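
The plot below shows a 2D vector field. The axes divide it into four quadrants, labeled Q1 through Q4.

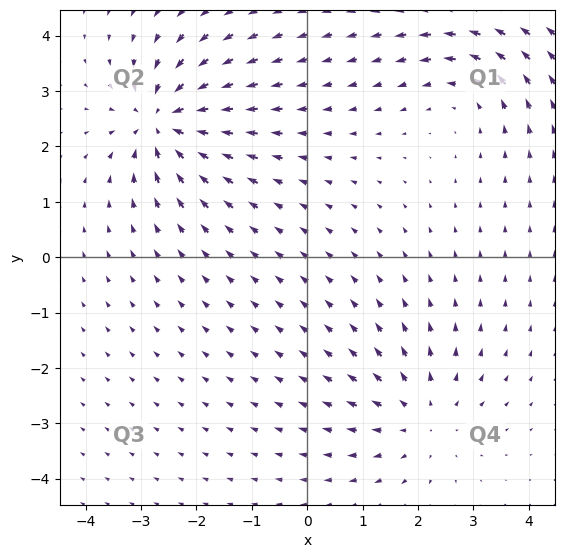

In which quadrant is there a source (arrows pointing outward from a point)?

The source sits at approximately (2.1, -2.9), which lies in quadrant Q4. The divergence there is about +3, positive as expected for a source.

Q4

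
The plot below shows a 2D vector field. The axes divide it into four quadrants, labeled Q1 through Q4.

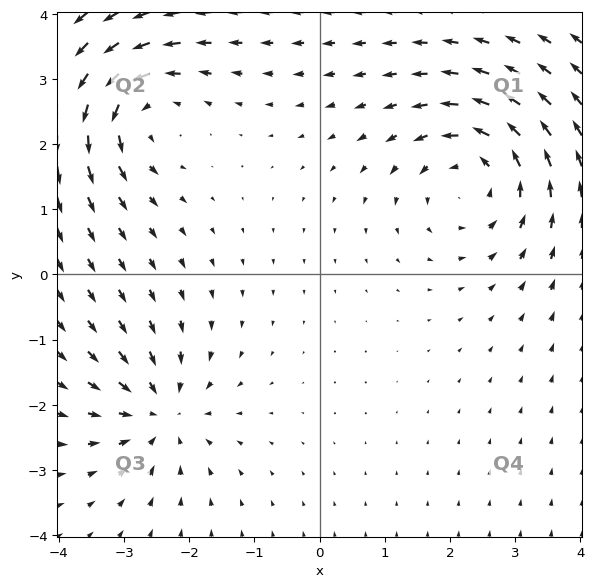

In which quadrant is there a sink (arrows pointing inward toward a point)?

The sink sits at approximately (-2.4, -2.1), which lies in quadrant Q3. The divergence there is about -5, negative as expected for a sink.

Q3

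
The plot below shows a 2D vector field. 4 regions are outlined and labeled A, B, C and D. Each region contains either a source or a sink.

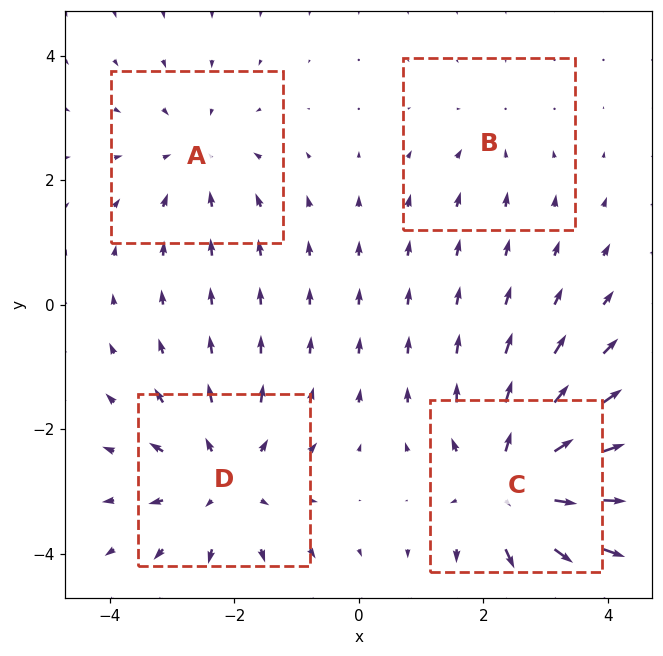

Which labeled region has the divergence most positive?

C

Divergence at each region's feature centre — A: about -3, B: about -2, C: about +6, D: about +4. Region C is most positive.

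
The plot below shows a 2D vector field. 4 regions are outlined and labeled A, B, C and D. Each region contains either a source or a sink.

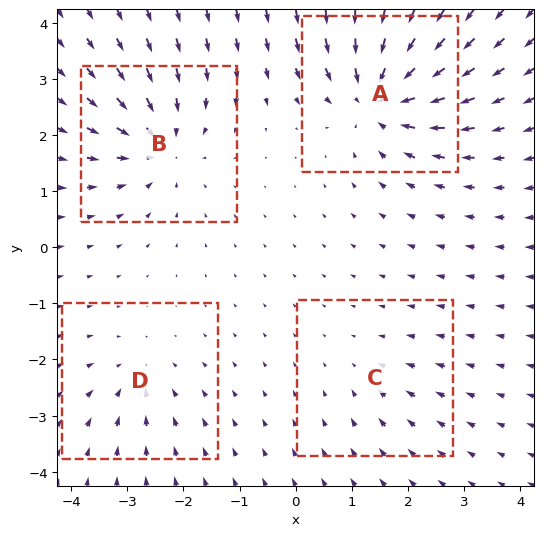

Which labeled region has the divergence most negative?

Divergence at each region's feature centre — A: about -8, B: about -6, C: about -2, D: about -3. Region A is most negative.

A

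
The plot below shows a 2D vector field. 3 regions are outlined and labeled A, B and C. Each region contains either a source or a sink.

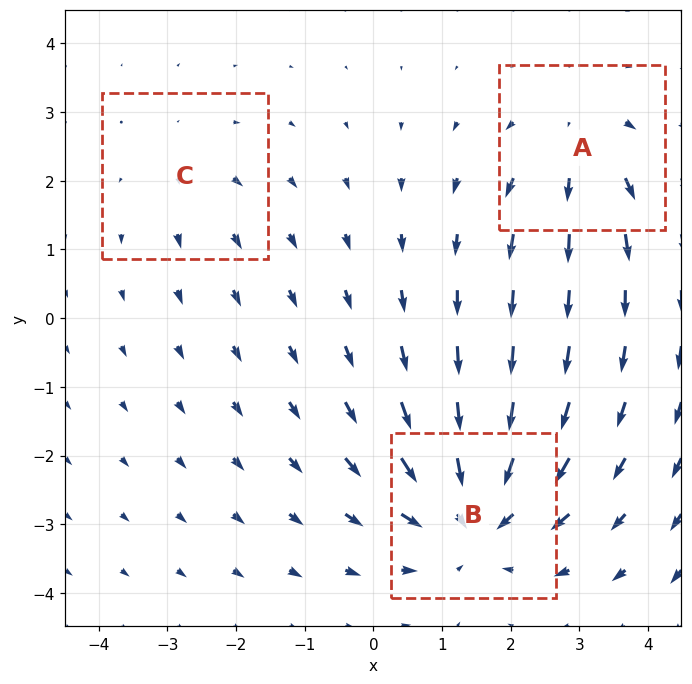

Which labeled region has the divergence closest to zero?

C

Divergence at each region's feature centre — A: about +3, B: about -4, C: about +2. Region C is closest to zero.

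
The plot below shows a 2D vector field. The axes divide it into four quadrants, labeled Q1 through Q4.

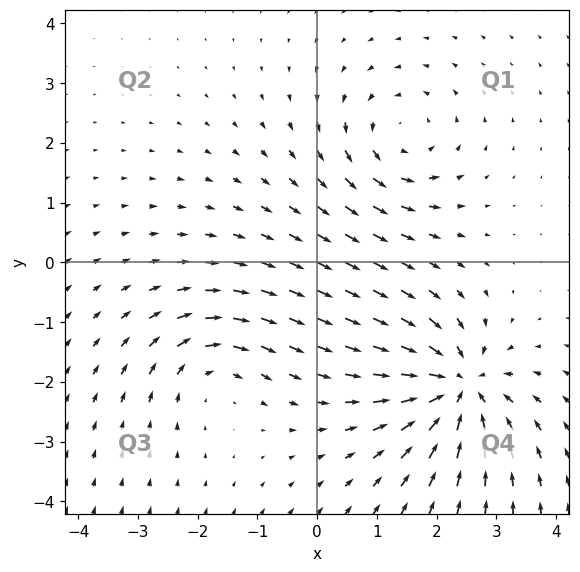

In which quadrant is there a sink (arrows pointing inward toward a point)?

Q4

The sink sits at approximately (2.4, -2.1), which lies in quadrant Q4. The divergence there is about -7, negative as expected for a sink.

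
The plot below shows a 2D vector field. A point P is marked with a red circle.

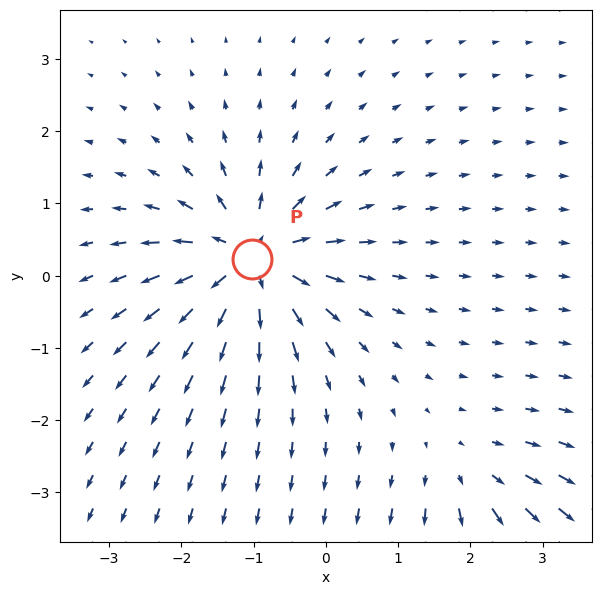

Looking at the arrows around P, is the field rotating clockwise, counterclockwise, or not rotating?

Near P at (-1.0, 0.2) the arrows show no circulation. The curl there is ≈0.

not rotating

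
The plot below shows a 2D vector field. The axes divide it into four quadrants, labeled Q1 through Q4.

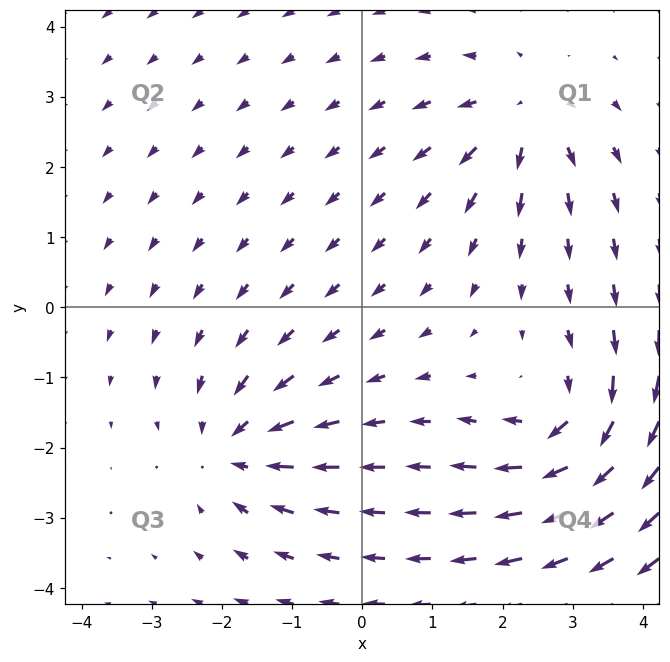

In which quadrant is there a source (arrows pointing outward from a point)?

The source sits at approximately (2.3, 2.7), which lies in quadrant Q1. The divergence there is about +3, positive as expected for a source.

Q1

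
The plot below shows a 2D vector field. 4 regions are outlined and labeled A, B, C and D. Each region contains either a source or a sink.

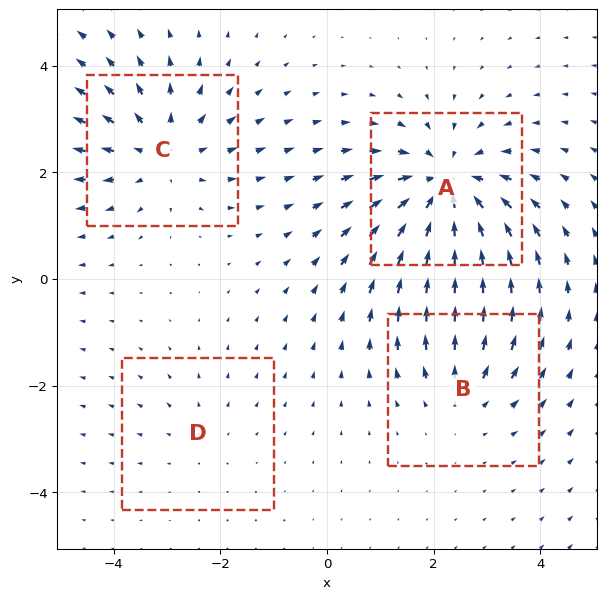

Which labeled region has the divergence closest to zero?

Divergence at each region's feature centre — A: about -6, B: about +3, C: about +4, D: about +2. Region D is closest to zero.

D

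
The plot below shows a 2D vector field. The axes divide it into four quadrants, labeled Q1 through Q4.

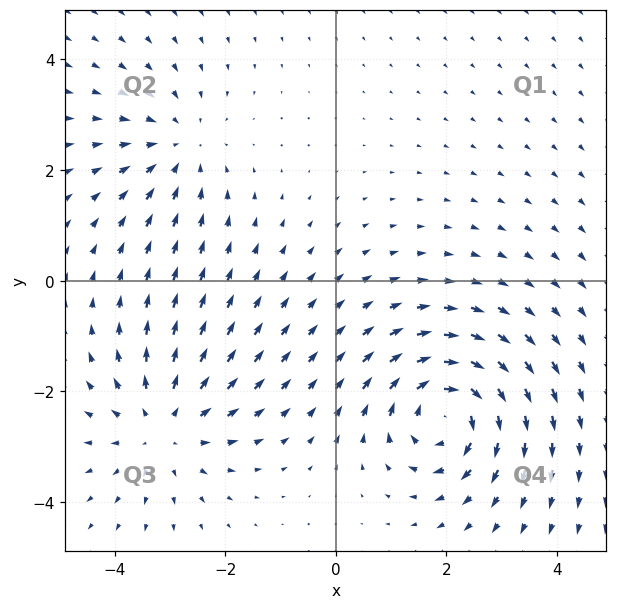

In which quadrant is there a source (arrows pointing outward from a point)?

Q3

The source sits at approximately (-3.1, -2.7), which lies in quadrant Q3. The divergence there is about +3, positive as expected for a source.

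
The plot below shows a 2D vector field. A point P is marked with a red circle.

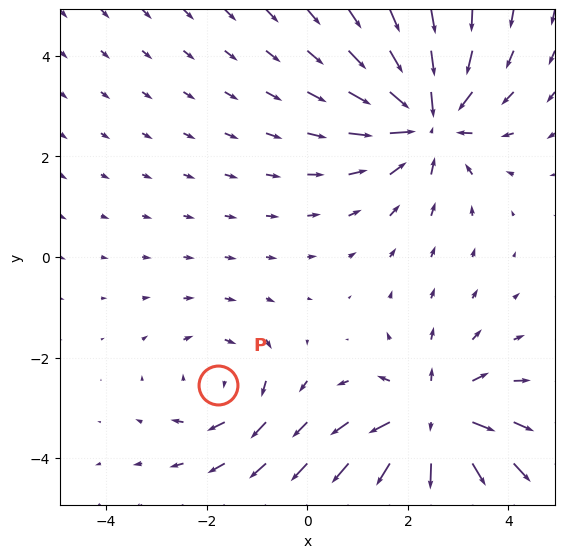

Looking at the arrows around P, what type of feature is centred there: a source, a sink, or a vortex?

At P (-1.8, -2.6) the arrows circulate clockwise. Divergence ≈0, curl about -3 — near-zero divergence with nonzero curl is a vortex.

vortex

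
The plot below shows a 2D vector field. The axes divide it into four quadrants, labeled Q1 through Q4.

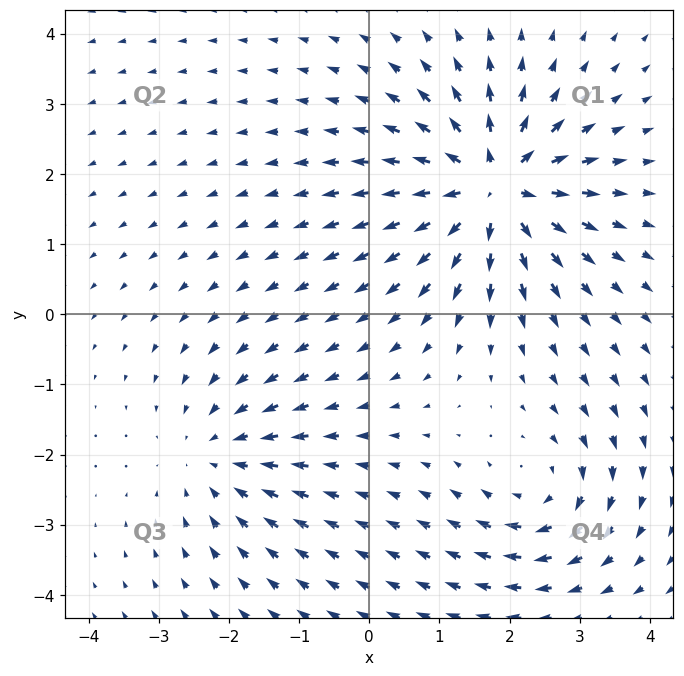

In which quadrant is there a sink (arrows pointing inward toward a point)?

The sink sits at approximately (-2.2, -2.0), which lies in quadrant Q3. The divergence there is about -3, negative as expected for a sink.

Q3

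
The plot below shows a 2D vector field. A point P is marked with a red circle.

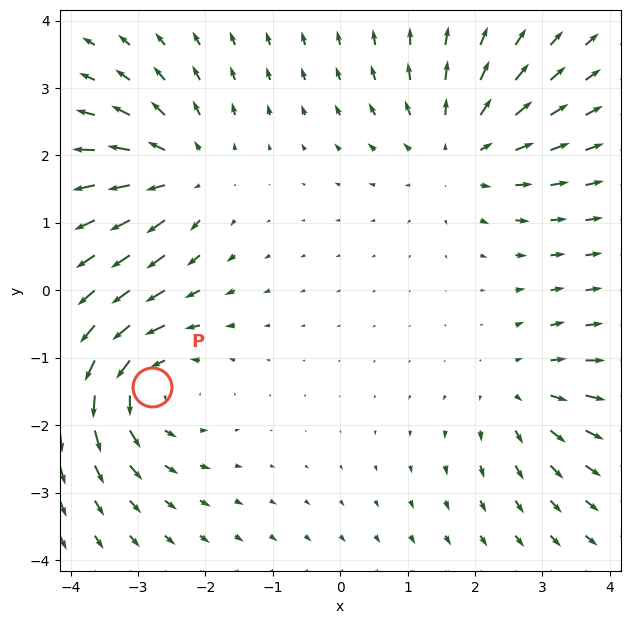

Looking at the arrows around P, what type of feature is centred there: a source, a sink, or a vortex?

vortex

At P (-2.8, -1.4) the arrows circulate counterclockwise. Divergence ≈0, curl about +5 — near-zero divergence with nonzero curl is a vortex.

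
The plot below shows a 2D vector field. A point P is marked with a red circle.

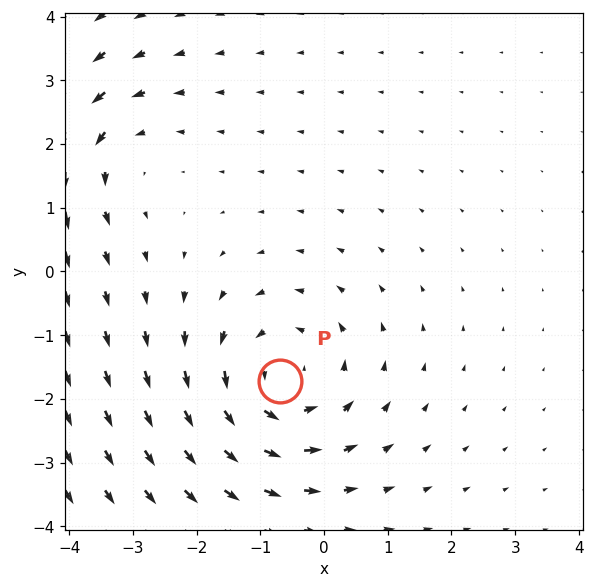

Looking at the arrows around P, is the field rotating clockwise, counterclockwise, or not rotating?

Near P at (-0.7, -1.7) the arrows circulate counterclockwise. The curl (z-component) there is about +4; positive curl means counterclockwise rotation.

counterclockwise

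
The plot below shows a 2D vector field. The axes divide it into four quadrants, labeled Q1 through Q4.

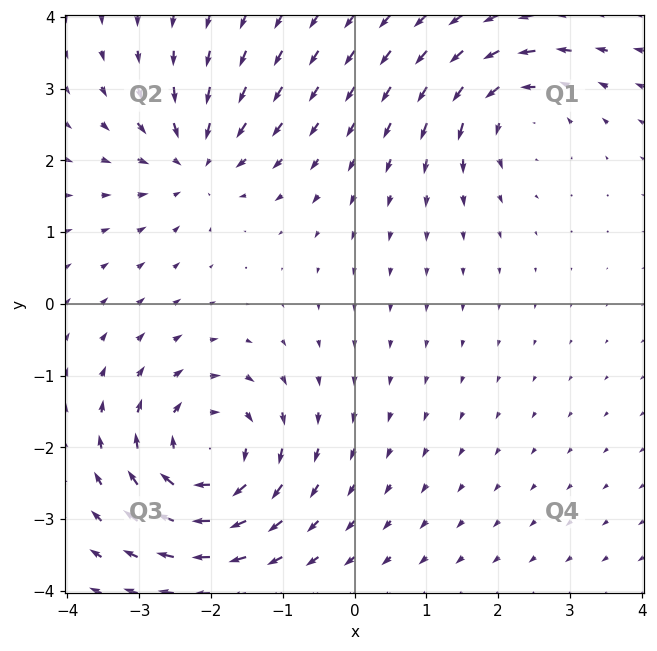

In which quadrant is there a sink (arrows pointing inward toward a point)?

The sink sits at approximately (-2.2, 2.0), which lies in quadrant Q2. The divergence there is about -4, negative as expected for a sink.

Q2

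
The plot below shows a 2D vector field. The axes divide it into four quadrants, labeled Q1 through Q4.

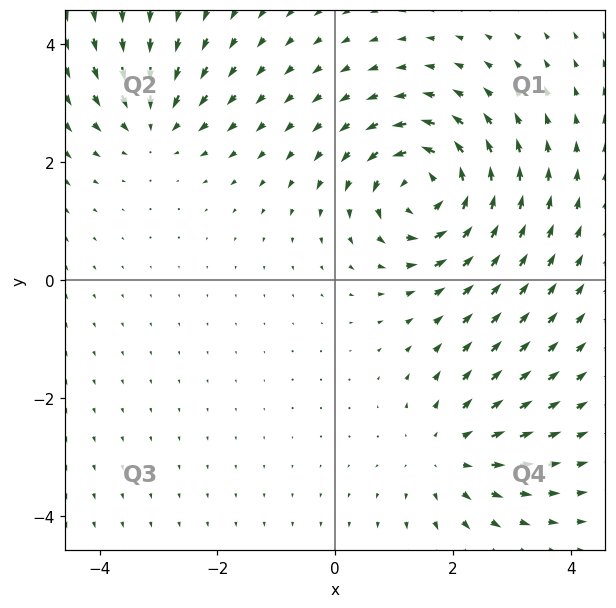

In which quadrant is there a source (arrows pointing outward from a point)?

The source sits at approximately (1.9, -3.0), which lies in quadrant Q4. The divergence there is about +3, positive as expected for a source.

Q4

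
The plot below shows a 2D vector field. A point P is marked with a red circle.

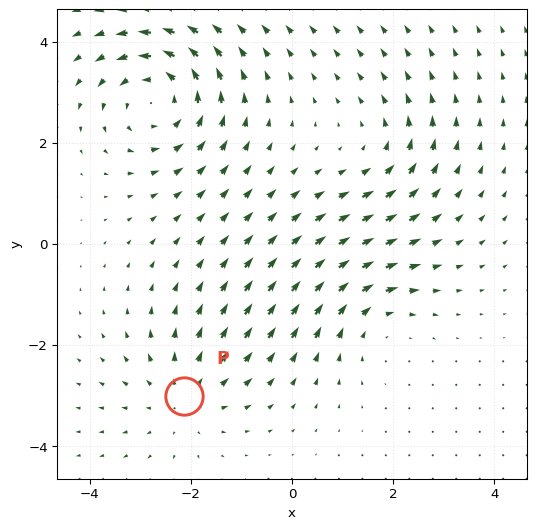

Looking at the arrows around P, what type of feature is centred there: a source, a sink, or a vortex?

source

At P (-2.1, -3.0) the arrows spread outward. Divergence about +3, curl ≈0 — positive divergence with near-zero curl is a source.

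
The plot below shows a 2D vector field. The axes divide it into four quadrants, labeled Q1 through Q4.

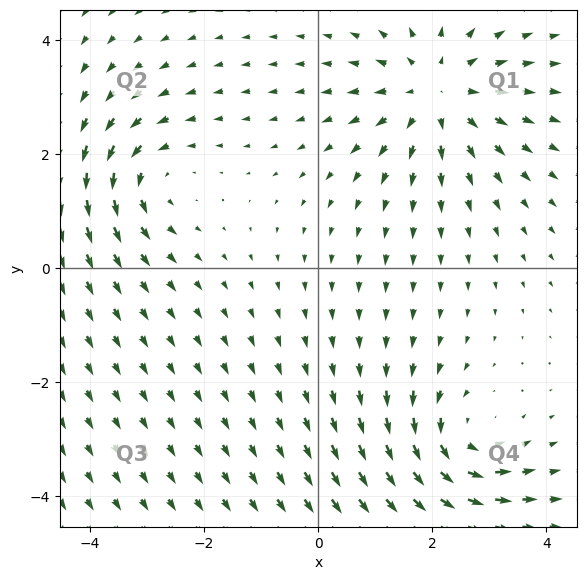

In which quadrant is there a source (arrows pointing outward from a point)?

The source sits at approximately (2.1, 3.1), which lies in quadrant Q1. The divergence there is about +4, positive as expected for a source.

Q1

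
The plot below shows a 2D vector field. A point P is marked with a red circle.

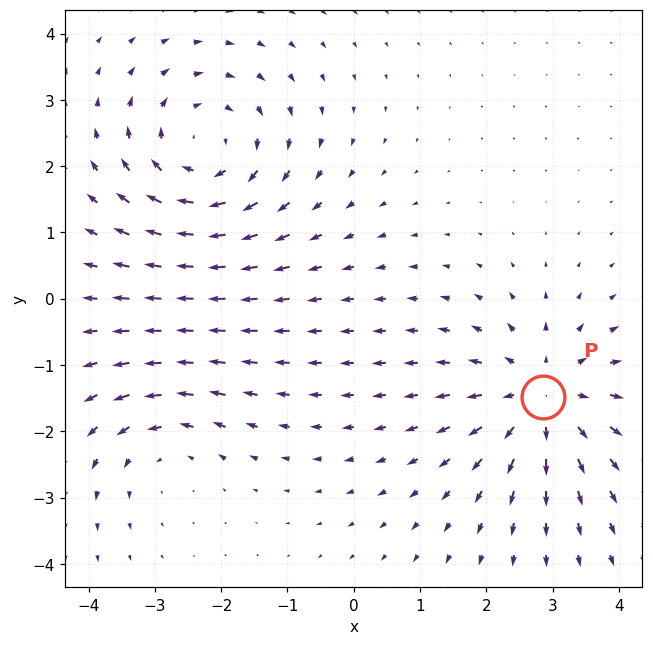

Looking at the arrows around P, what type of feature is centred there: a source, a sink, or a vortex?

At P (2.9, -1.5) the arrows spread outward. Divergence about +4, curl ≈0 — positive divergence with near-zero curl is a source.

source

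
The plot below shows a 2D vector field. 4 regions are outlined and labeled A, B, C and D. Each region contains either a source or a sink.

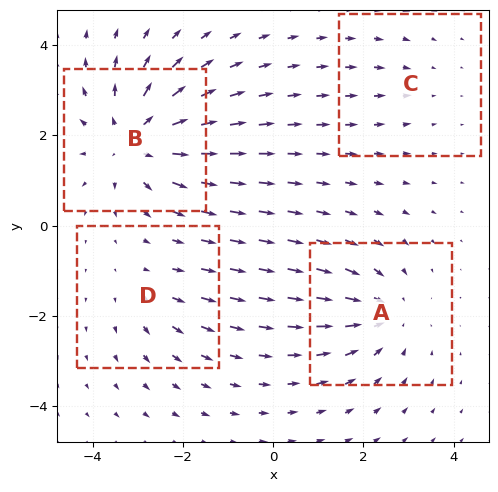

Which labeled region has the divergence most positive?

B

Divergence at each region's feature centre — A: about -4, B: about +6, C: about -2, D: about +3. Region B is most positive.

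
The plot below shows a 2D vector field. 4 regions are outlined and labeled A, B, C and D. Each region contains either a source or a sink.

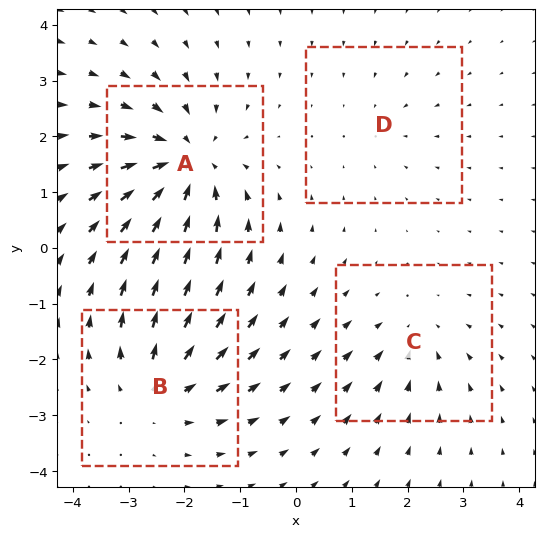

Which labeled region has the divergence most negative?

A

Divergence at each region's feature centre — A: about -7, B: about +5, C: about -3, D: about -2. Region A is most negative.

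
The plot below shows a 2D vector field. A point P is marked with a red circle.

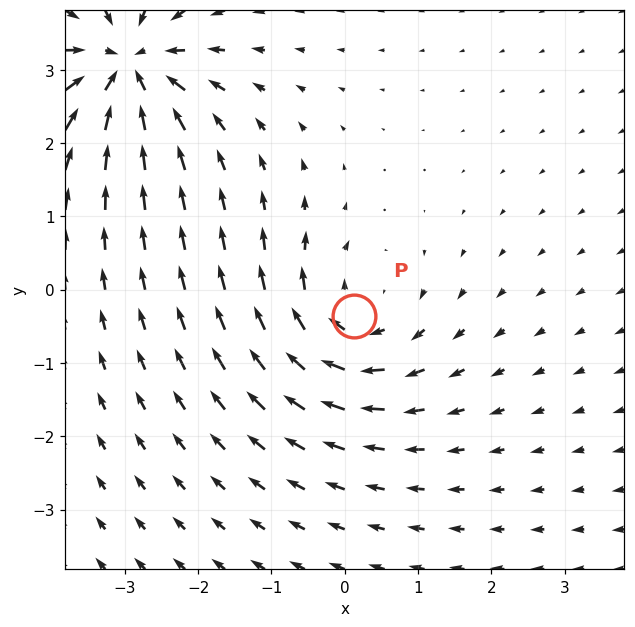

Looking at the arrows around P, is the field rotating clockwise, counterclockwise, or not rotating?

Near P at (0.1, -0.4) the arrows circulate clockwise. The curl (z-component) there is about -4; negative curl means clockwise rotation.

clockwise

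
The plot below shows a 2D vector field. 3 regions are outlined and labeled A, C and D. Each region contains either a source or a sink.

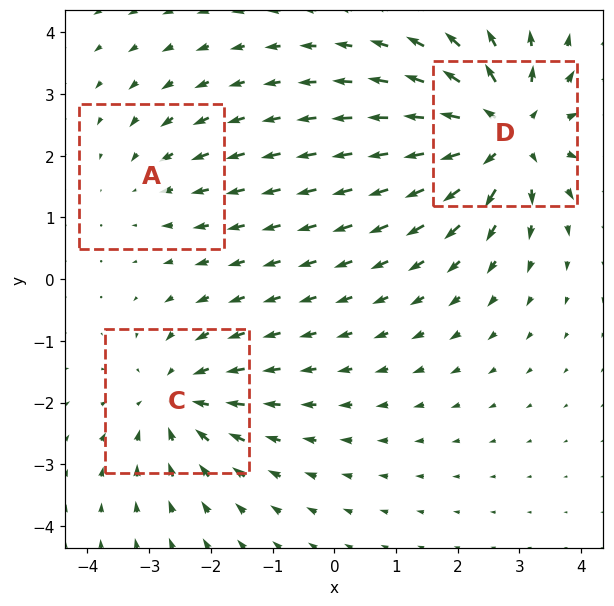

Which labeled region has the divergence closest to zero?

Divergence at each region's feature centre — A: about -2, C: about -3, D: about +5. Region A is closest to zero.

A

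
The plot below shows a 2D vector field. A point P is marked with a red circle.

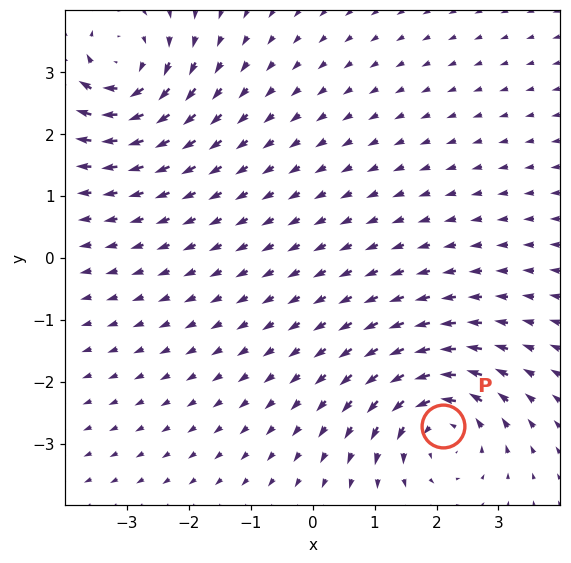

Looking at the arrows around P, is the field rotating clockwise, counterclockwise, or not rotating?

counterclockwise

Near P at (2.1, -2.7) the arrows circulate counterclockwise. The curl (z-component) there is about +6; positive curl means counterclockwise rotation.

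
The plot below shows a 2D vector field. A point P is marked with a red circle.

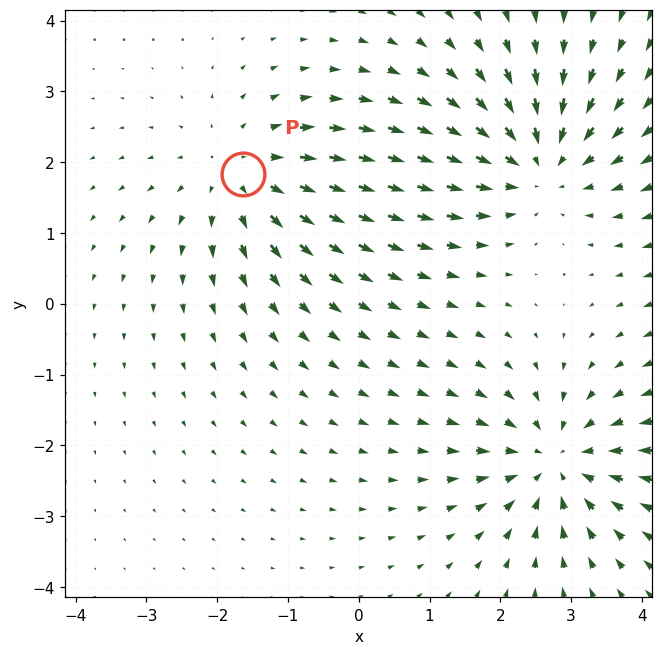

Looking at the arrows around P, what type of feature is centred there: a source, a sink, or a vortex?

source

At P (-1.6, 1.8) the arrows spread outward. Divergence about +3, curl ≈0 — positive divergence with near-zero curl is a source.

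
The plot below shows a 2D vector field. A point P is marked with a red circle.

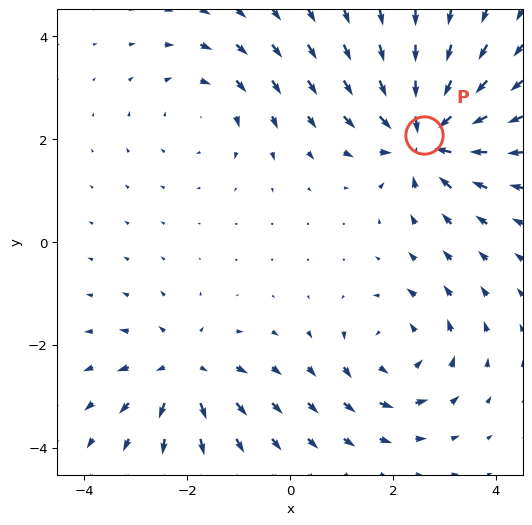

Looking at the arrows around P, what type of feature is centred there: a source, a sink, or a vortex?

At P (2.6, 2.1) the arrows converge inward. Divergence about -6, curl ≈0 — negative divergence with near-zero curl is a sink.

sink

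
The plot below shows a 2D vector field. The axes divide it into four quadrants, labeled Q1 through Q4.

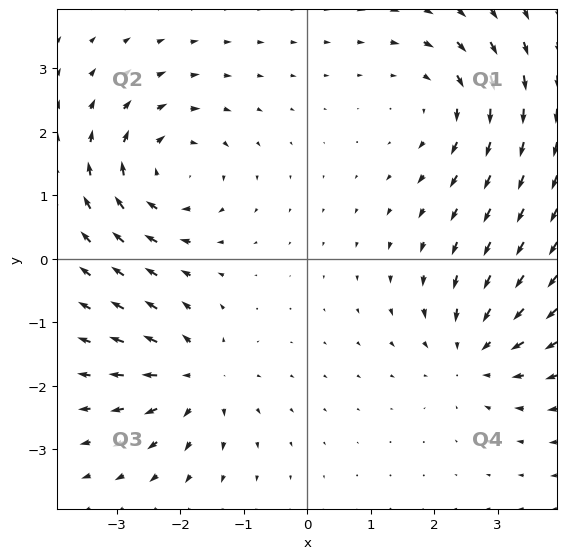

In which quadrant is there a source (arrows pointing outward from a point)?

The source sits at approximately (-1.7, -1.9), which lies in quadrant Q3. The divergence there is about +6, positive as expected for a source.

Q3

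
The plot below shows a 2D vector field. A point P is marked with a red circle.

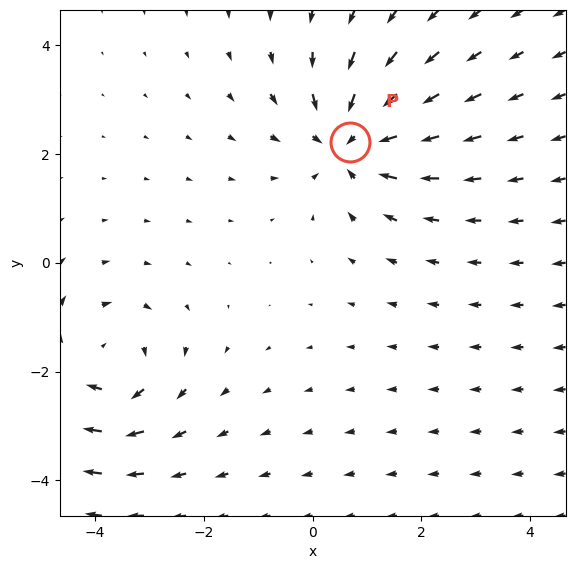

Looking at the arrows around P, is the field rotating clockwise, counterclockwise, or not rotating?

not rotating

Near P at (0.7, 2.2) the arrows show no circulation. The curl there is ≈0.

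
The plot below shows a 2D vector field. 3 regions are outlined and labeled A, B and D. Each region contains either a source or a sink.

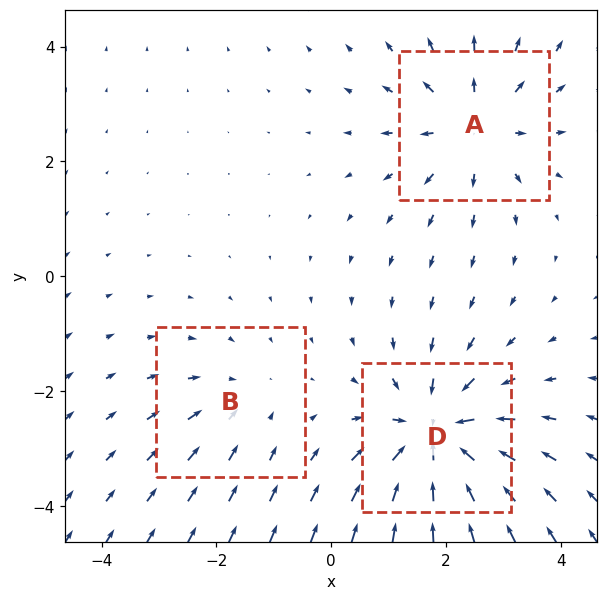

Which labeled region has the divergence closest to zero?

B

Divergence at each region's feature centre — A: about +4, B: about -2, D: about -5. Region B is closest to zero.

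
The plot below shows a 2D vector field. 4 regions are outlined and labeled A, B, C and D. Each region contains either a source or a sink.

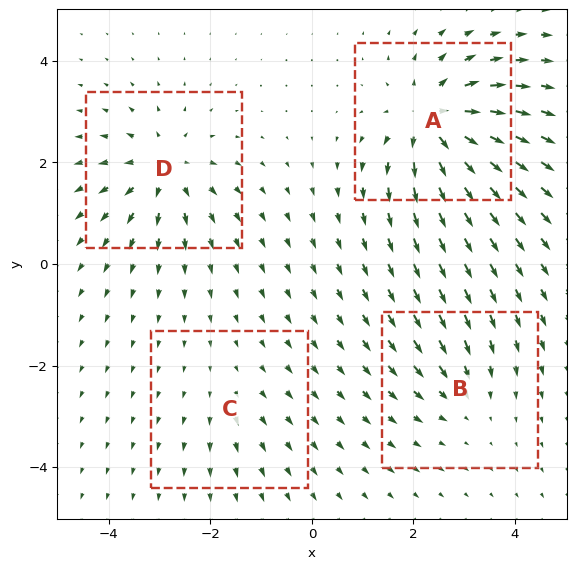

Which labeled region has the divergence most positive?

A

Divergence at each region's feature centre — A: about +8, B: about -4, C: about +2, D: about +6. Region A is most positive.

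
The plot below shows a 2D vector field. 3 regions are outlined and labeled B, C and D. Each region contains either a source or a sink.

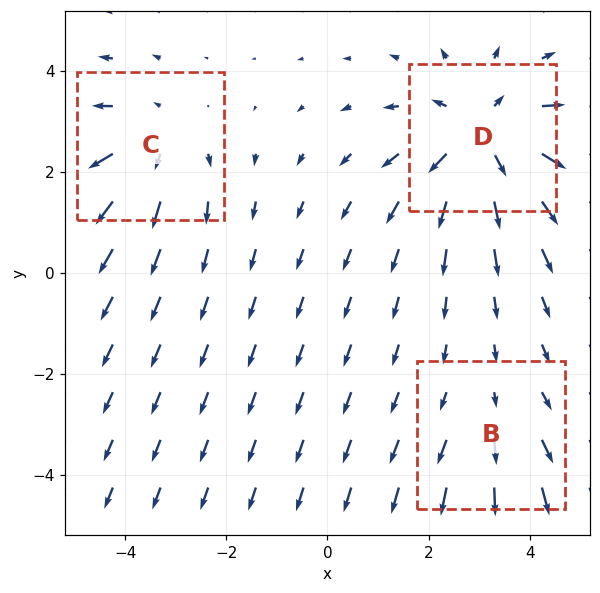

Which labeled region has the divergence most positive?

D

Divergence at each region's feature centre — B: about +2, C: about +3, D: about +5. Region D is most positive.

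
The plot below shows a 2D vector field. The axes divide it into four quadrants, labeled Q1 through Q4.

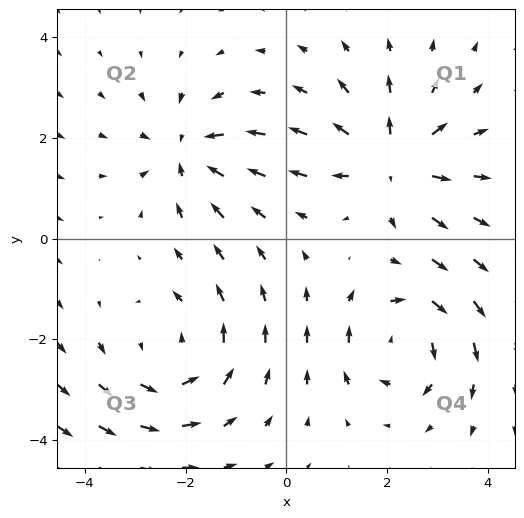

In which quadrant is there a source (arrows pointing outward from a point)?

Q1

The source sits at approximately (2.1, 1.5), which lies in quadrant Q1. The divergence there is about +4, positive as expected for a source.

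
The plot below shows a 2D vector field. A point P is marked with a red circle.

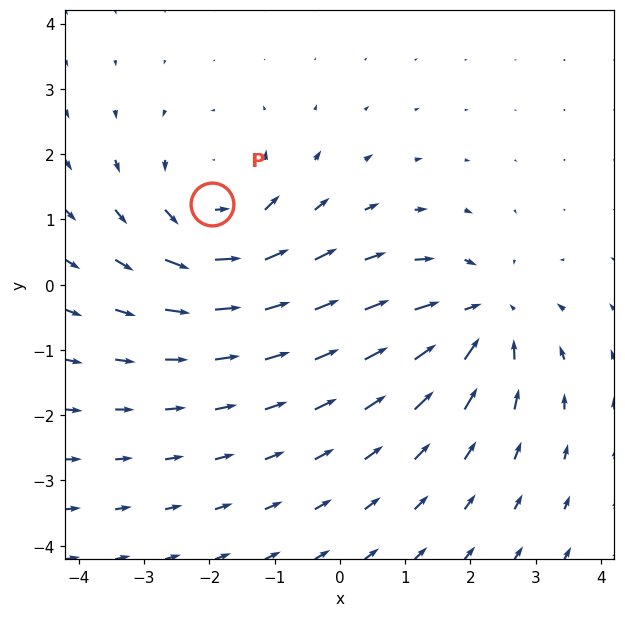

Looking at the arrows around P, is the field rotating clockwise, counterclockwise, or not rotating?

counterclockwise

Near P at (-2.0, 1.2) the arrows circulate counterclockwise. The curl (z-component) there is about +5; positive curl means counterclockwise rotation.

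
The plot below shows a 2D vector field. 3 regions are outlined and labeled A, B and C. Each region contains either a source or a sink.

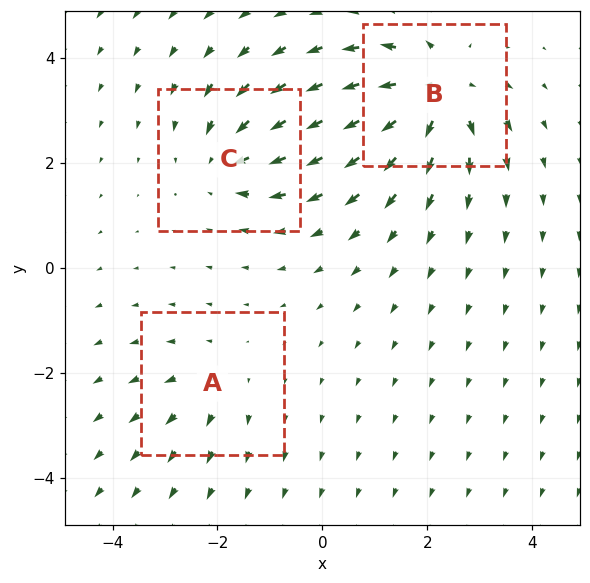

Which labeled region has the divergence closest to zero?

Divergence at each region's feature centre — A: about +2, B: about +5, C: about -3. Region A is closest to zero.

A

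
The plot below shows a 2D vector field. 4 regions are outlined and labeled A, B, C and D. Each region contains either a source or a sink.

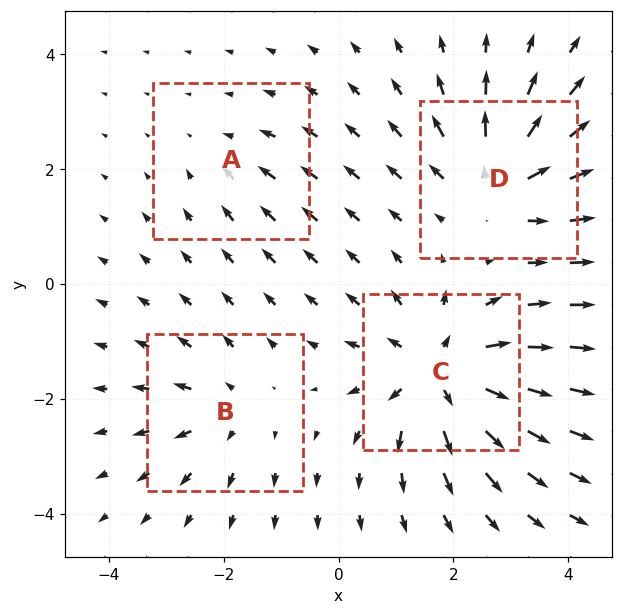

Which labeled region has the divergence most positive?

C

Divergence at each region's feature centre — A: about -2, B: about +3, C: about +7, D: about +5. Region C is most positive.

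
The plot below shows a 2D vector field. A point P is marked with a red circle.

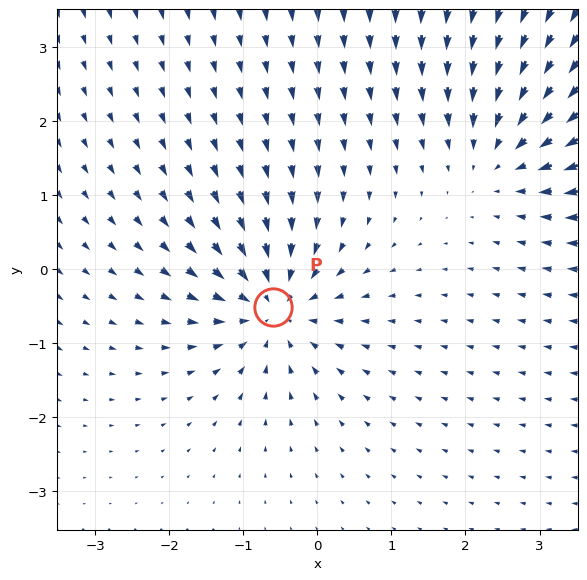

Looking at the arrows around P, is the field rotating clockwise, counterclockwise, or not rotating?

Near P at (-0.6, -0.5) the arrows show no circulation. The curl there is ≈0.

not rotating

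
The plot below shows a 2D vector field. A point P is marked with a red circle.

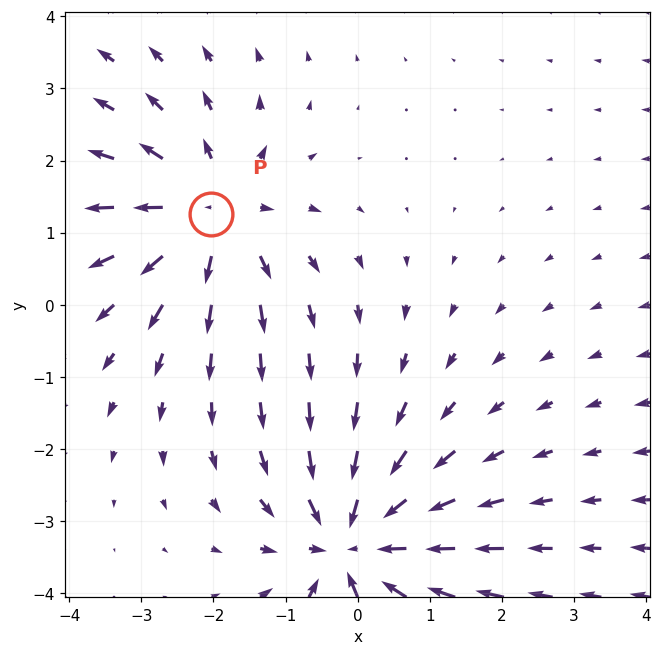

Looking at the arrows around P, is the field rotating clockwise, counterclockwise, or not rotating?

Near P at (-2.0, 1.3) the arrows show no circulation. The curl there is ≈0.

not rotating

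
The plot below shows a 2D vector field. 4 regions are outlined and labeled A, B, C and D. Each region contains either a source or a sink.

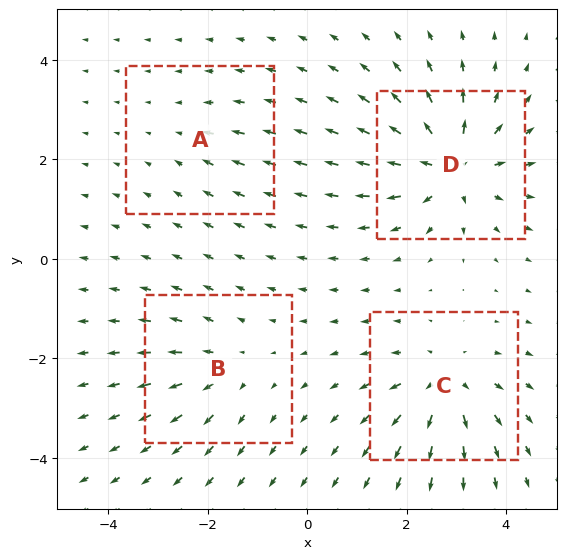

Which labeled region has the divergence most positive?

D

Divergence at each region's feature centre — A: about -2, B: about +4, C: about +6, D: about +8. Region D is most positive.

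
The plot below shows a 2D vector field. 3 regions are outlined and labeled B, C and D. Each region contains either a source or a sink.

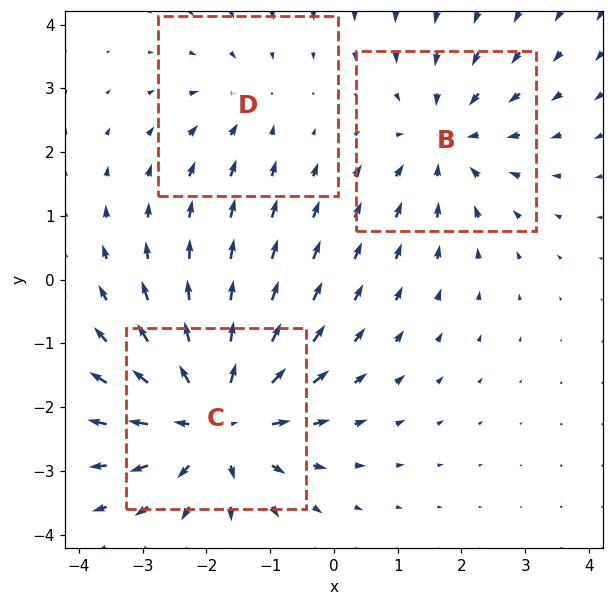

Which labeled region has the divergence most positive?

C

Divergence at each region's feature centre — B: about -3, C: about +5, D: about -2. Region C is most positive.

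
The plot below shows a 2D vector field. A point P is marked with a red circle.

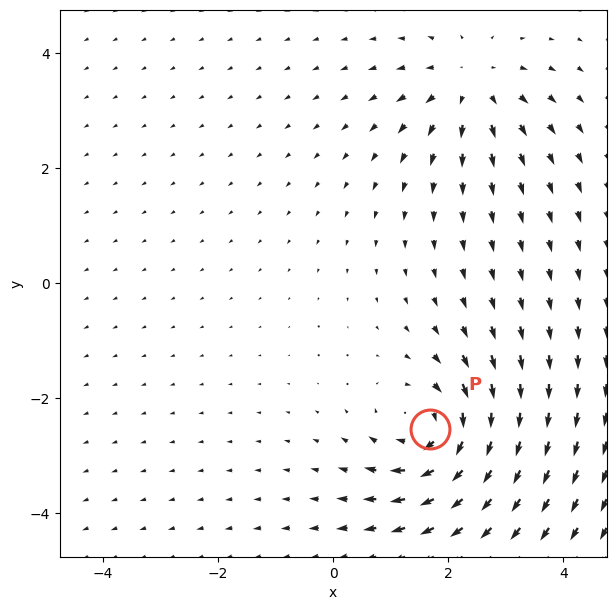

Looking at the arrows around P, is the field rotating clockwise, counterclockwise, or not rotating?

clockwise

Near P at (1.7, -2.5) the arrows circulate clockwise. The curl (z-component) there is about -5; negative curl means clockwise rotation.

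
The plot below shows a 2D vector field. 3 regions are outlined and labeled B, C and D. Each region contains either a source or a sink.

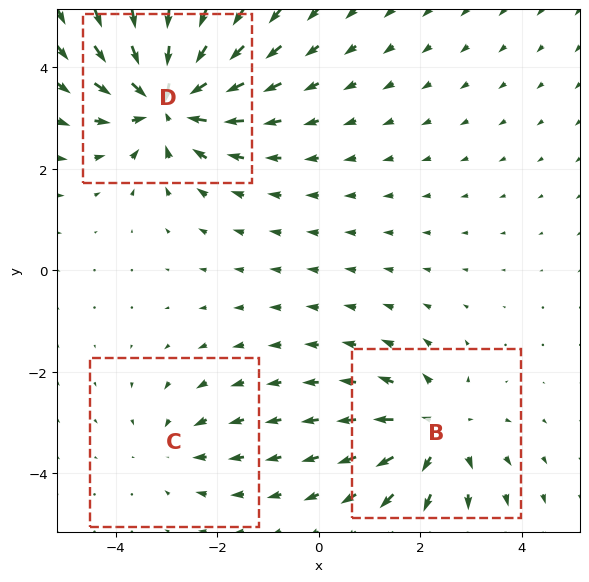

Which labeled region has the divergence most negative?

Divergence at each region's feature centre — B: about +3, C: about -2, D: about -5. Region D is most negative.

D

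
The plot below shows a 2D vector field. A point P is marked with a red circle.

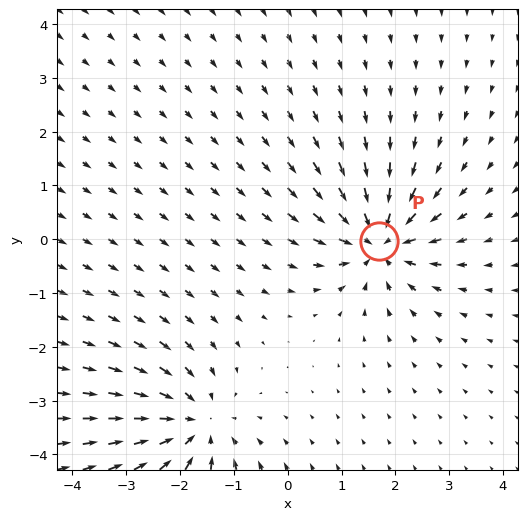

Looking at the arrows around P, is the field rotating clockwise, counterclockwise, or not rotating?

Near P at (1.7, -0.0) the arrows show no circulation. The curl there is ≈0.

not rotating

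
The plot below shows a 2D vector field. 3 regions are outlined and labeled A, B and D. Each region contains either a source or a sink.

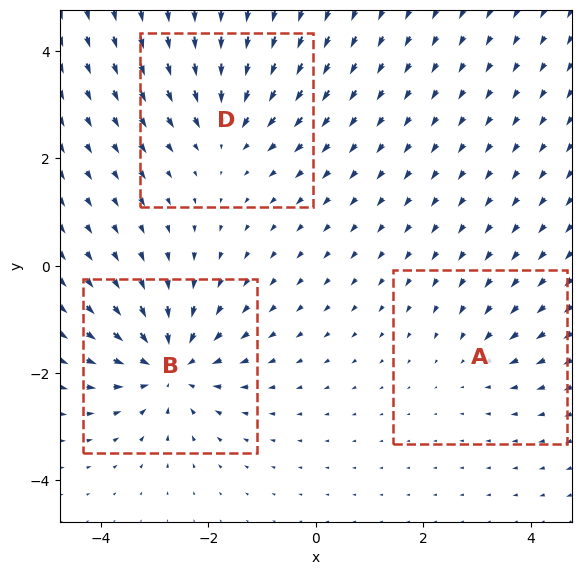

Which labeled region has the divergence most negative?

Divergence at each region's feature centre — A: about -2, B: about -5, D: about -3. Region B is most negative.

B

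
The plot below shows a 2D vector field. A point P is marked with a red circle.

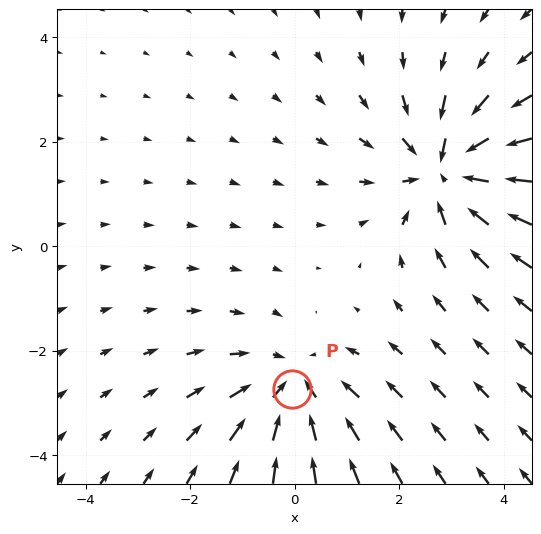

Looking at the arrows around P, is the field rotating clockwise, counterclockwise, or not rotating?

not rotating

Near P at (-0.0, -2.7) the arrows show no circulation. The curl there is ≈0.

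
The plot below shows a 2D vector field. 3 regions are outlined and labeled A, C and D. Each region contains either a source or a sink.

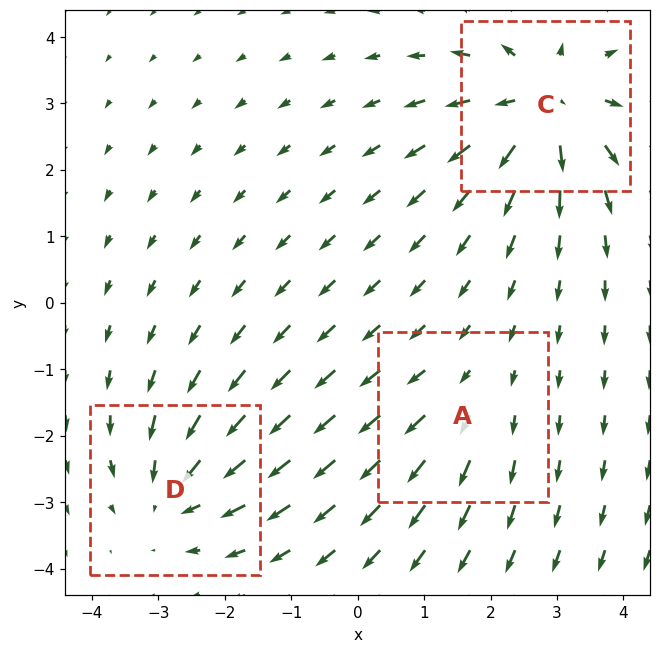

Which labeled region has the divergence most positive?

Divergence at each region's feature centre — A: about +2, C: about +5, D: about -4. Region C is most positive.

C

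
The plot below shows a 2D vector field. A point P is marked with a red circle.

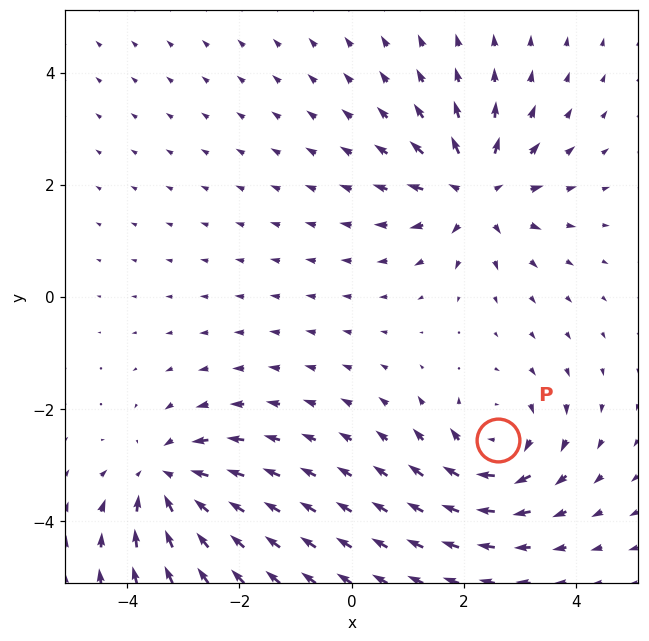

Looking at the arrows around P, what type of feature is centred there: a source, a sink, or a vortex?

At P (2.6, -2.6) the arrows circulate clockwise. Divergence ≈0, curl about -5 — near-zero divergence with nonzero curl is a vortex.

vortex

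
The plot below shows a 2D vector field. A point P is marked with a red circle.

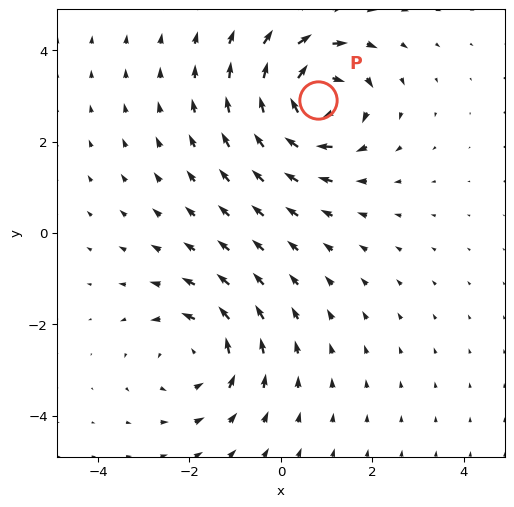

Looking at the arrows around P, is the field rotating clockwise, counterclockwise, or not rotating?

clockwise

Near P at (0.8, 2.9) the arrows circulate clockwise. The curl (z-component) there is about -5; negative curl means clockwise rotation.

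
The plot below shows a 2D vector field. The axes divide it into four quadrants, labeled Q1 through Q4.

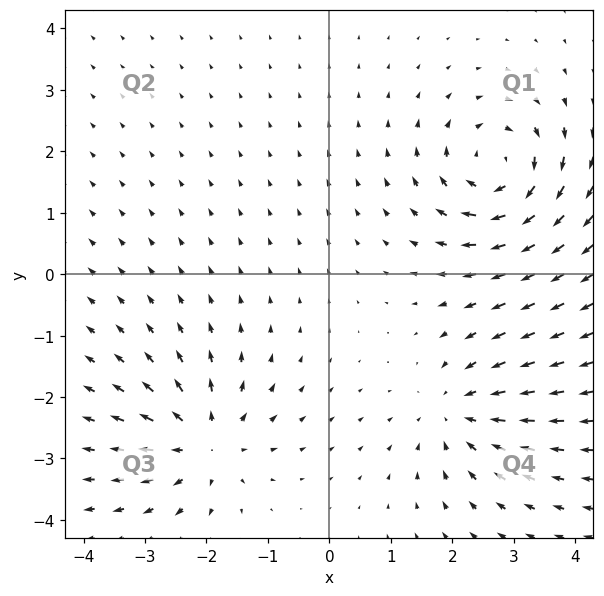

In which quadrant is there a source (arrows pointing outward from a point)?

The source sits at approximately (-2.0, -2.7), which lies in quadrant Q3. The divergence there is about +5, positive as expected for a source.

Q3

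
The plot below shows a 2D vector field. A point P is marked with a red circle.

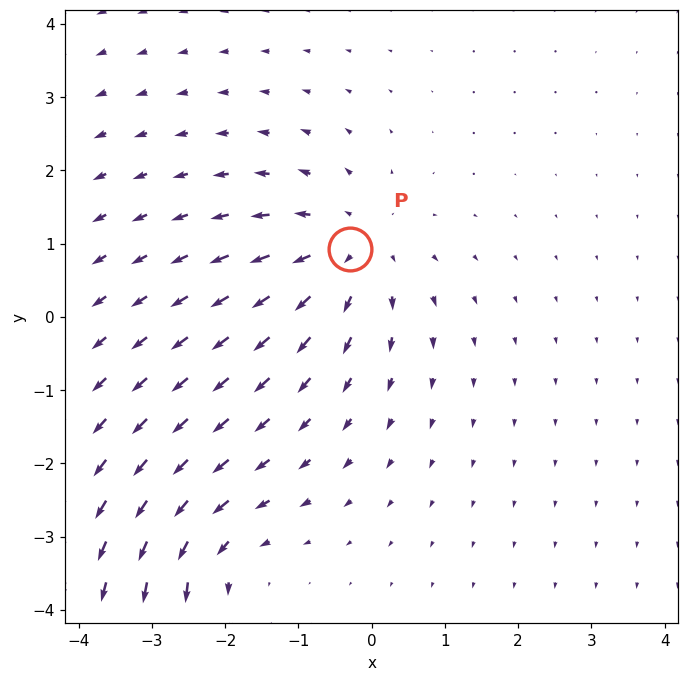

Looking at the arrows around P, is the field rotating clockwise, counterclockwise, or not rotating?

not rotating

Near P at (-0.3, 0.9) the arrows show no circulation. The curl there is ≈0.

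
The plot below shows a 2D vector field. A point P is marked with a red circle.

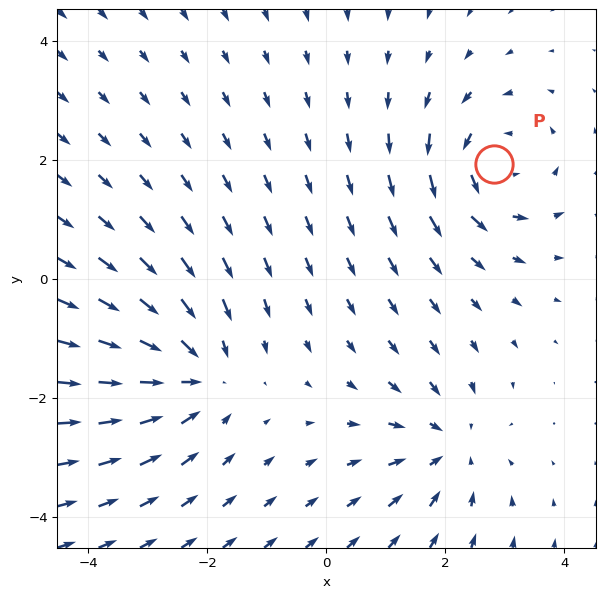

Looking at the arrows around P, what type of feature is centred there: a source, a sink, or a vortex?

vortex

At P (2.8, 1.9) the arrows circulate counterclockwise. Divergence ≈0, curl about +4 — near-zero divergence with nonzero curl is a vortex.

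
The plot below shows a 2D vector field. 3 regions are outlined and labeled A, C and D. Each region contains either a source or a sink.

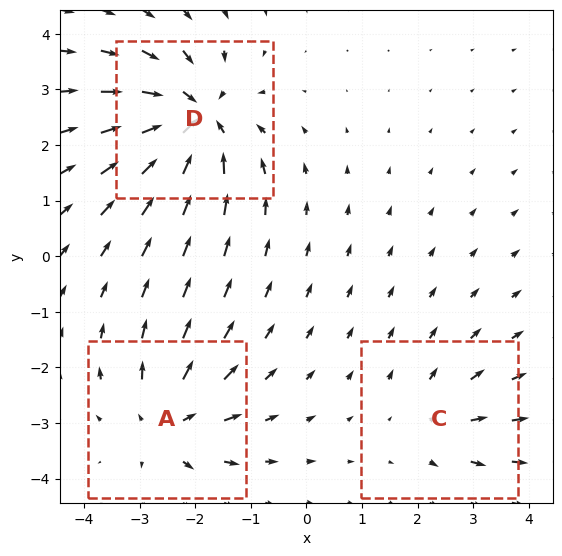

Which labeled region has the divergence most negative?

D

Divergence at each region's feature centre — A: about +4, C: about +2, D: about -5. Region D is most negative.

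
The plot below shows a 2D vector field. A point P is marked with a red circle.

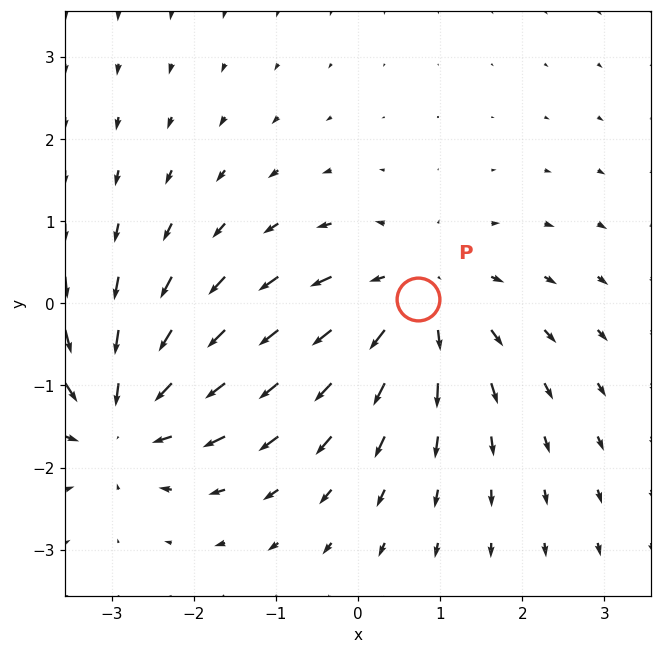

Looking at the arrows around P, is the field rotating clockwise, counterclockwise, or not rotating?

not rotating

Near P at (0.7, 0.0) the arrows show no circulation. The curl there is ≈0.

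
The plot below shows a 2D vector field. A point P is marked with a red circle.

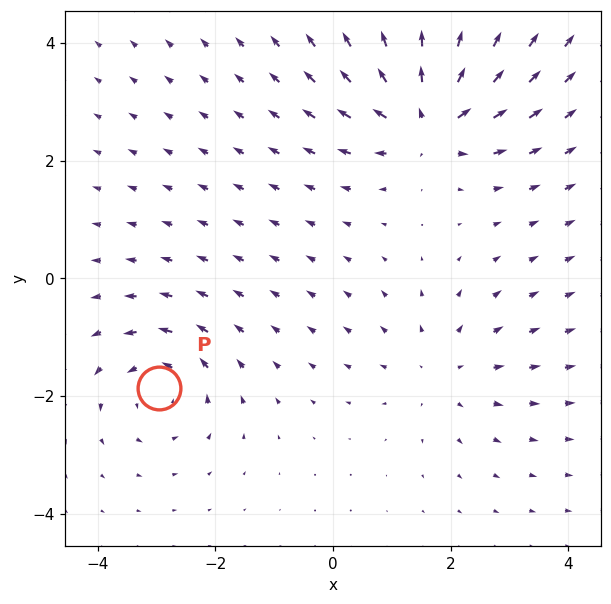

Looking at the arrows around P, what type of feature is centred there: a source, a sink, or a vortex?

vortex

At P (-3.0, -1.9) the arrows circulate counterclockwise. Divergence ≈0, curl about +4 — near-zero divergence with nonzero curl is a vortex.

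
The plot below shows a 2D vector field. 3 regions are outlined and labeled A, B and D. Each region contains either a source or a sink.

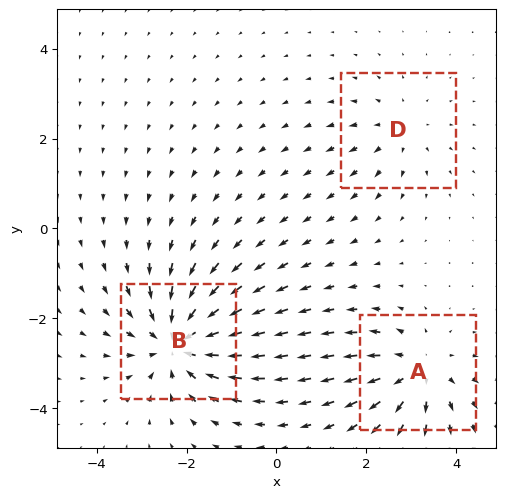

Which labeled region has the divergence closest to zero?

Divergence at each region's feature centre — A: about +3, B: about -5, D: about +2. Region D is closest to zero.

D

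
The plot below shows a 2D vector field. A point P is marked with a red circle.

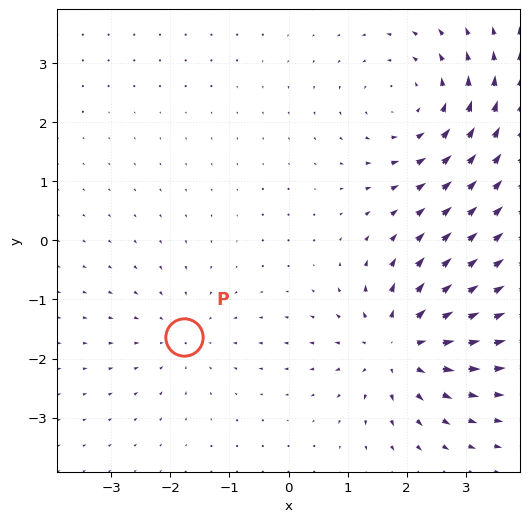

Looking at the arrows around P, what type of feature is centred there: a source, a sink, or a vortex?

At P (-1.8, -1.6) the arrows converge inward. Divergence about -2, curl ≈0 — negative divergence with near-zero curl is a sink.

sink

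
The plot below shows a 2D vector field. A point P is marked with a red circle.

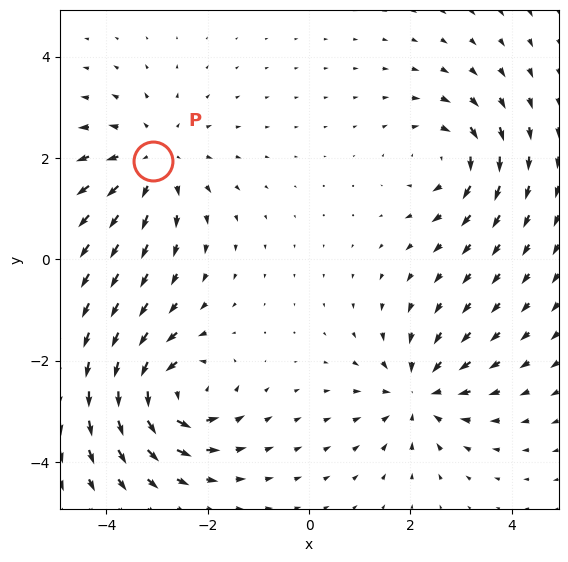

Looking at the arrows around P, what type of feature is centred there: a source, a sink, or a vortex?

source

At P (-3.1, 1.9) the arrows spread outward. Divergence about +3, curl ≈0 — positive divergence with near-zero curl is a source.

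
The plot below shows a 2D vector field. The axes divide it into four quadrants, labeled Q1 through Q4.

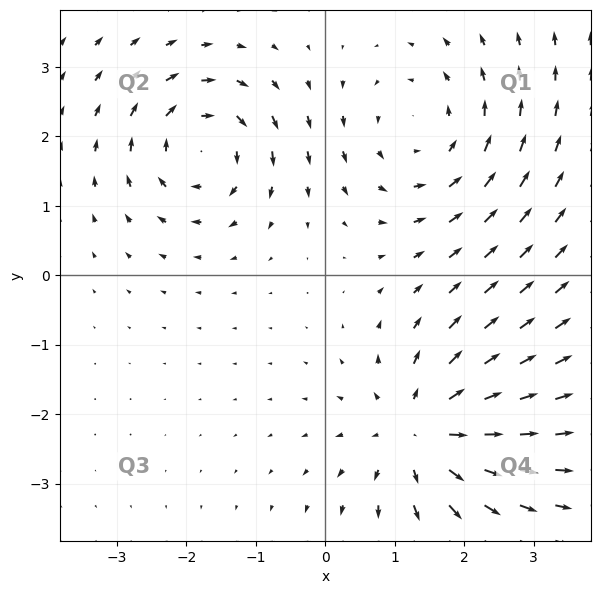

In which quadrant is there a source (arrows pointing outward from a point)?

Q4

The source sits at approximately (1.4, -2.3), which lies in quadrant Q4. The divergence there is about +5, positive as expected for a source.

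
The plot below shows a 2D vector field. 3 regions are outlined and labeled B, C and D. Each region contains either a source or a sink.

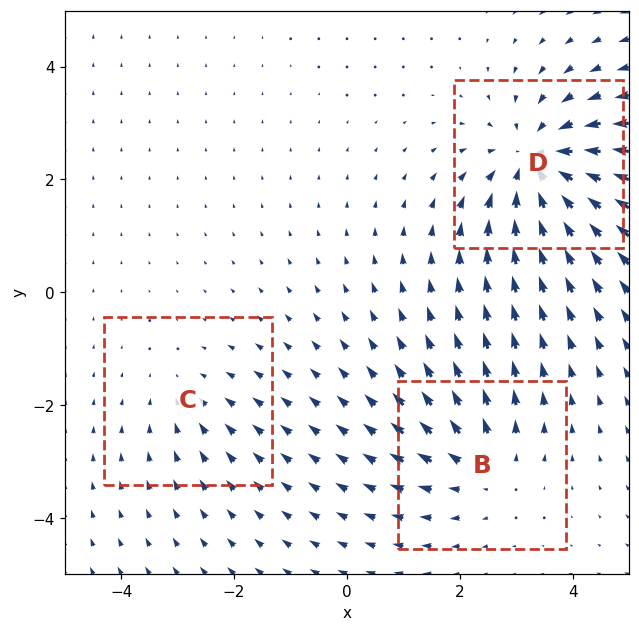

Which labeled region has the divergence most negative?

Divergence at each region's feature centre — B: about +3, C: about -2, D: about -5. Region D is most negative.

D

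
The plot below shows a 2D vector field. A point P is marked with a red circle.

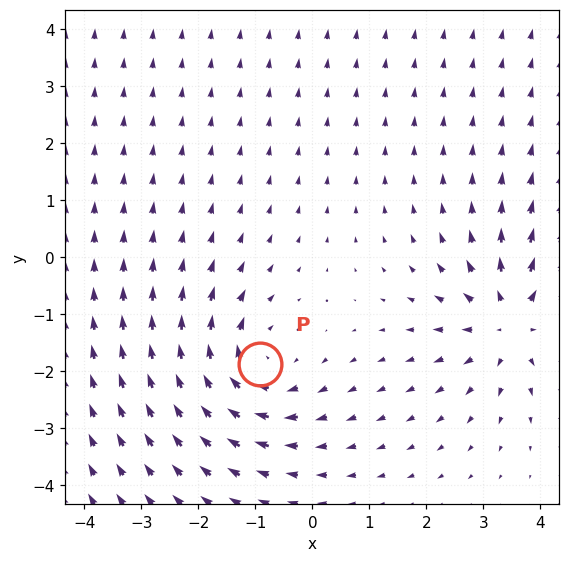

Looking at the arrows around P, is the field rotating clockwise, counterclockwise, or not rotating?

Near P at (-0.9, -1.9) the arrows circulate clockwise. The curl (z-component) there is about -3; negative curl means clockwise rotation.

clockwise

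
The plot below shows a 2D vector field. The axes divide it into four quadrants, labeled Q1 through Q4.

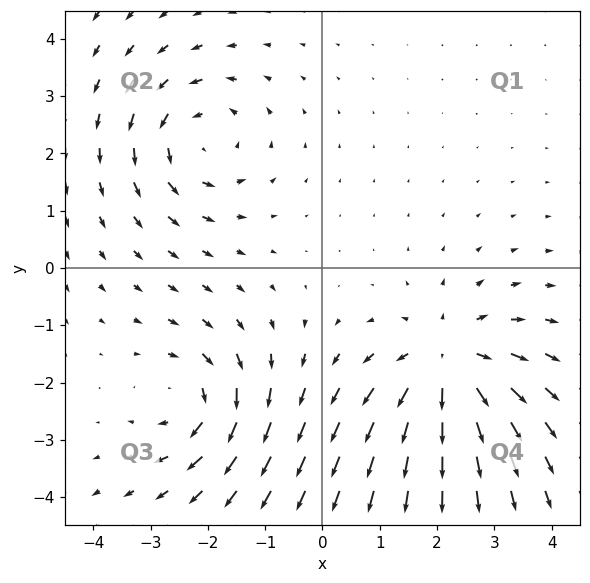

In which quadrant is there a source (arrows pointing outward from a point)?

Q4

The source sits at approximately (2.2, -1.6), which lies in quadrant Q4. The divergence there is about +4, positive as expected for a source.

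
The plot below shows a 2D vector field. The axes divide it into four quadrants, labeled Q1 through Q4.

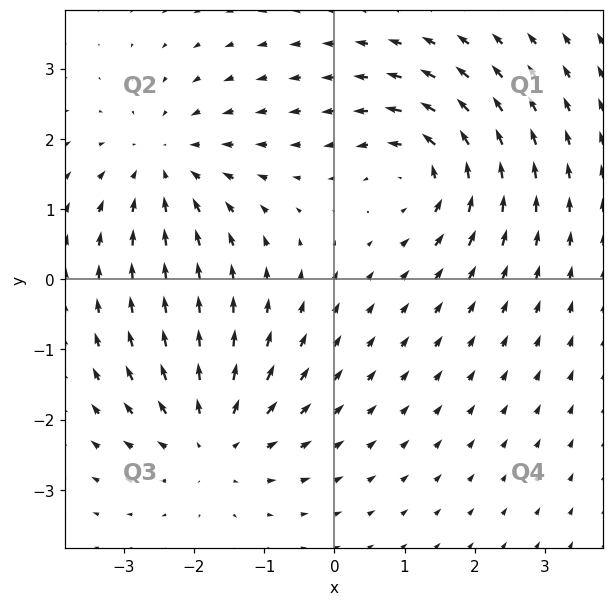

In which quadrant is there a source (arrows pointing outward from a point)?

Q3

The source sits at approximately (-1.7, -2.3), which lies in quadrant Q3. The divergence there is about +5, positive as expected for a source.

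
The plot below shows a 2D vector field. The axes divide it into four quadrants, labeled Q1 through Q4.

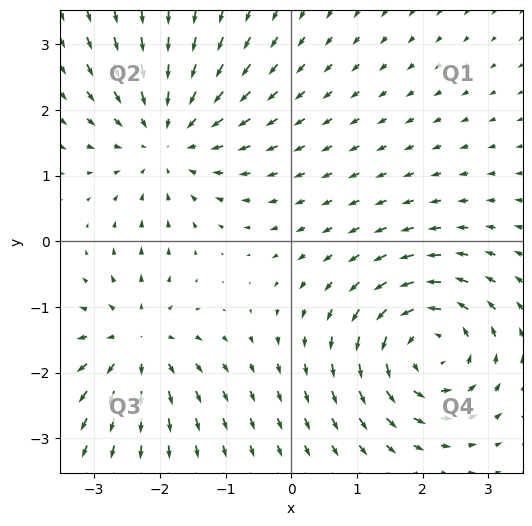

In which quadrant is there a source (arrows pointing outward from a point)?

The source sits at approximately (-2.4, -1.5), which lies in quadrant Q3. The divergence there is about +4, positive as expected for a source.

Q3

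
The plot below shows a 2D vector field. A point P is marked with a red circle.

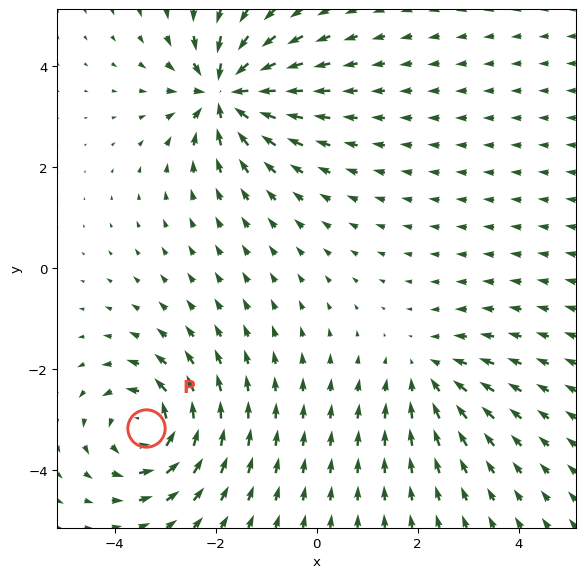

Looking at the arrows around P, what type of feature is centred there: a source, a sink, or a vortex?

vortex

At P (-3.4, -3.2) the arrows circulate counterclockwise. Divergence ≈0, curl about +5 — near-zero divergence with nonzero curl is a vortex.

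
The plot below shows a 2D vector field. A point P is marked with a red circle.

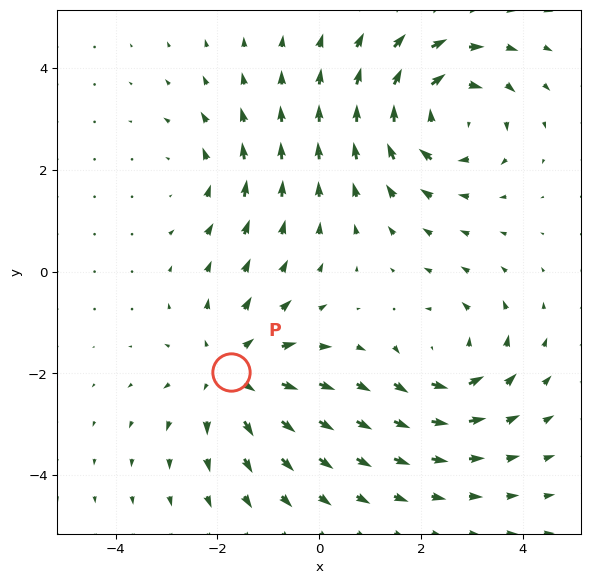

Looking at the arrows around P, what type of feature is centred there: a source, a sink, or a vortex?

At P (-1.7, -2.0) the arrows spread outward. Divergence about +4, curl ≈0 — positive divergence with near-zero curl is a source.

source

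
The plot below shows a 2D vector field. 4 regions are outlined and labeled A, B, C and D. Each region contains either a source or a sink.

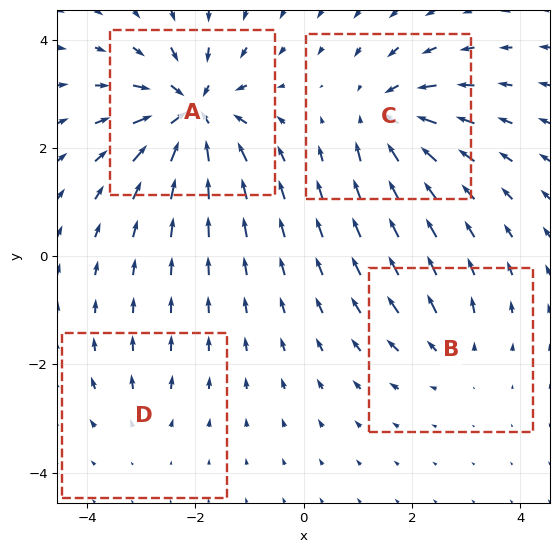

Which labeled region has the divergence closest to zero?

Divergence at each region's feature centre — A: about -9, B: about +4, C: about -6, D: about +2. Region D is closest to zero.

D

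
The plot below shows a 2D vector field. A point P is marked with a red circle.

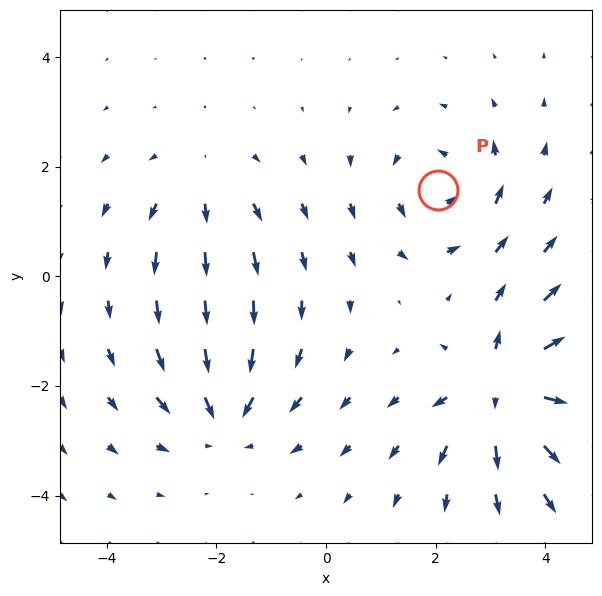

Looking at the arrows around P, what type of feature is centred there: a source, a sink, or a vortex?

At P (2.0, 1.6) the arrows circulate counterclockwise. Divergence ≈0, curl about +4 — near-zero divergence with nonzero curl is a vortex.

vortex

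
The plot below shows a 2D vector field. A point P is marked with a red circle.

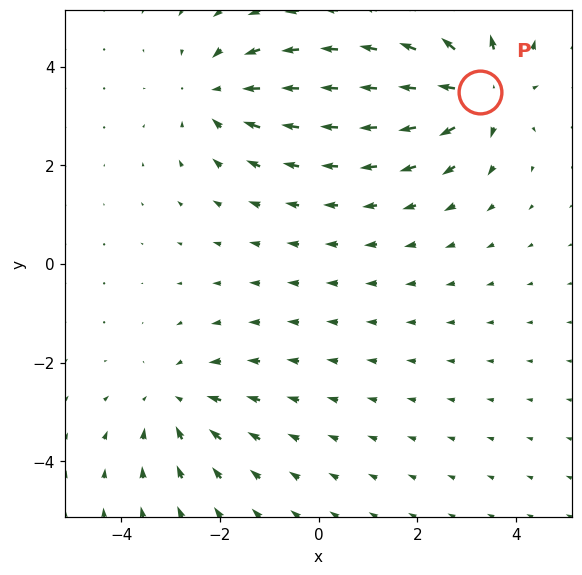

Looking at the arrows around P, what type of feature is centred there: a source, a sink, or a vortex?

source

At P (3.3, 3.5) the arrows spread outward. Divergence about +4, curl ≈0 — positive divergence with near-zero curl is a source.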